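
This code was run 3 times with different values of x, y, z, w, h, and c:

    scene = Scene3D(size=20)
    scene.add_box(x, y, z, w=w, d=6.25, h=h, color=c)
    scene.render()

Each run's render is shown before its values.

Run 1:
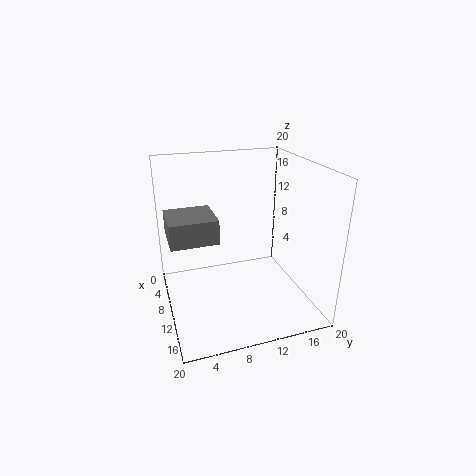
x = 6.5; y = 0.5; z = 10.75; w = 6; h = 3.25; c = 'gray'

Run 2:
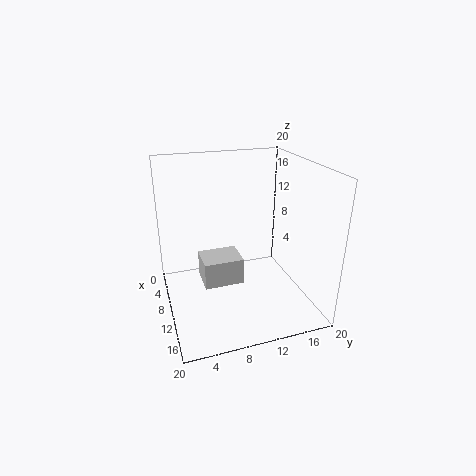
x = 2; y = 5.75; z = 0.25; w = 5; h = 4.25; c = 'lightgray'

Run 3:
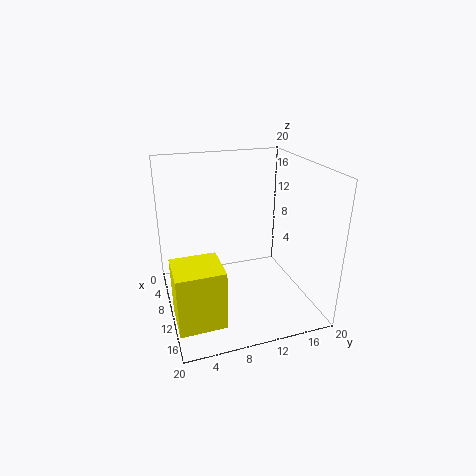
x = 10.75; y = 0.25; z = 0.5; w = 5.75; h = 8.25; c = 'yellow'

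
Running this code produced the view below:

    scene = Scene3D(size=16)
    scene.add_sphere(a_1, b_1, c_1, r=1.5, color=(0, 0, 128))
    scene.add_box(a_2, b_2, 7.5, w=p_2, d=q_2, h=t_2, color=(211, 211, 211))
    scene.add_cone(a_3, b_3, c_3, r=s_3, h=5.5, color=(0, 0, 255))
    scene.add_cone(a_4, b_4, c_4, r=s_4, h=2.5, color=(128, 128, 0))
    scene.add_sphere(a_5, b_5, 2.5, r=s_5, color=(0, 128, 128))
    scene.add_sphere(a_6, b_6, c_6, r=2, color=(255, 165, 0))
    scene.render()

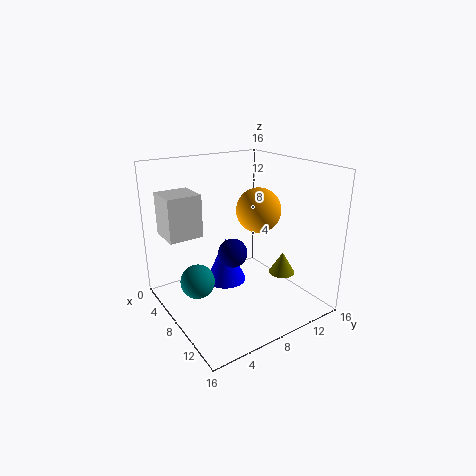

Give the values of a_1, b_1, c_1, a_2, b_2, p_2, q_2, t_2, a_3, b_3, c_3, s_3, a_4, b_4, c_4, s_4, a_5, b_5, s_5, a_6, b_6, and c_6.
a_1 = 10
b_1 = 6
c_1 = 7.5
a_2 = 0.5
b_2 = 1.5
p_2 = 4
q_2 = 4
t_2 = 5
a_3 = 4.5
b_3 = 8.5
c_3 = 1
s_3 = 2.5
a_4 = 10.5
b_4 = 12.5
c_4 = 3.5
s_4 = 1.5
a_5 = 5.5
b_5 = 4
s_5 = 2
a_6 = 13.5
b_6 = 6.5
c_6 = 13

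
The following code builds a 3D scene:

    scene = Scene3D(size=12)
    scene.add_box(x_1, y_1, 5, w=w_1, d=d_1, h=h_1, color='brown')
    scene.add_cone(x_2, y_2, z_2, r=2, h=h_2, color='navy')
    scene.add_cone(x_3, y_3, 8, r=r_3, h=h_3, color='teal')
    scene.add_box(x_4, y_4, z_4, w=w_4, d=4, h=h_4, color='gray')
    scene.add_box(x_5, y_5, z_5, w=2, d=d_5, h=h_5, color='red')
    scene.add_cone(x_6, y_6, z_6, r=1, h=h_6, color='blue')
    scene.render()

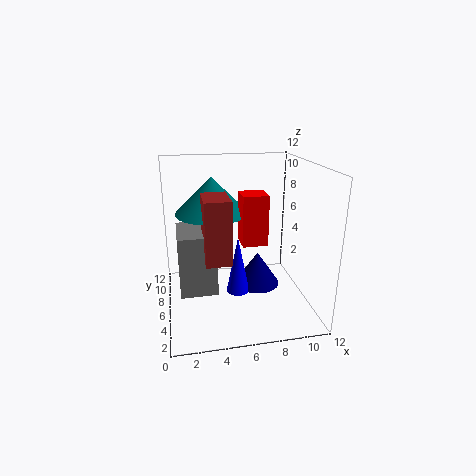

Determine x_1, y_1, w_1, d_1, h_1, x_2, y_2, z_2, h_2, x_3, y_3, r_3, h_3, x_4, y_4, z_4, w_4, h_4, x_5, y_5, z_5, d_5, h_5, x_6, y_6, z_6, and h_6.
x_1 = 3
y_1 = 3
w_1 = 2
d_1 = 3
h_1 = 5
x_2 = 8
y_2 = 7
z_2 = 1
h_2 = 3
x_3 = 4
y_3 = 7
r_3 = 3
h_3 = 3
x_4 = 1
y_4 = 4
z_4 = 2
w_4 = 3
h_4 = 5
x_5 = 6
y_5 = 4
z_5 = 6
d_5 = 2
h_5 = 4
x_6 = 6
y_6 = 6
z_6 = 1
h_6 = 5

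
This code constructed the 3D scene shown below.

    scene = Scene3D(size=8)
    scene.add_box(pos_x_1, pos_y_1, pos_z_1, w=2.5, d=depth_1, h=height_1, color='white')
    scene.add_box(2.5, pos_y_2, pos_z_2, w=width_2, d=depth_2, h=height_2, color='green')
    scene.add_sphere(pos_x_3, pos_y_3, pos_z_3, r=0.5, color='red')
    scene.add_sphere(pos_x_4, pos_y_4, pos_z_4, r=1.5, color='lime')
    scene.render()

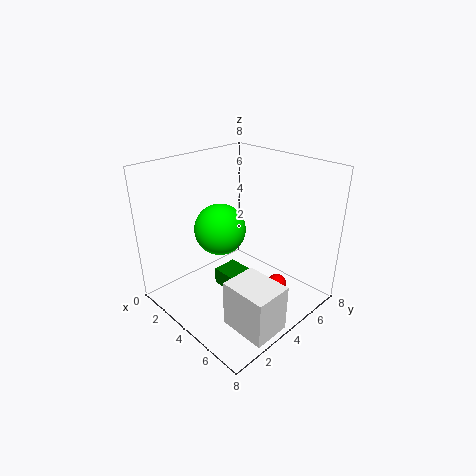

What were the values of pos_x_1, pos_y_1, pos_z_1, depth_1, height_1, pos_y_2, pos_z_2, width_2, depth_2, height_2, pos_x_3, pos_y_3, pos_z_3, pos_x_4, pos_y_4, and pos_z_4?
pos_x_1 = 5.5
pos_y_1 = 1.5
pos_z_1 = 0.5
depth_1 = 2
height_1 = 2.5
pos_y_2 = 3.5
pos_z_2 = 0.5
width_2 = 2.5
depth_2 = 1.5
height_2 = 1
pos_x_3 = 6.5
pos_y_3 = 4.5
pos_z_3 = 2
pos_x_4 = 2.5
pos_y_4 = 4
pos_z_4 = 4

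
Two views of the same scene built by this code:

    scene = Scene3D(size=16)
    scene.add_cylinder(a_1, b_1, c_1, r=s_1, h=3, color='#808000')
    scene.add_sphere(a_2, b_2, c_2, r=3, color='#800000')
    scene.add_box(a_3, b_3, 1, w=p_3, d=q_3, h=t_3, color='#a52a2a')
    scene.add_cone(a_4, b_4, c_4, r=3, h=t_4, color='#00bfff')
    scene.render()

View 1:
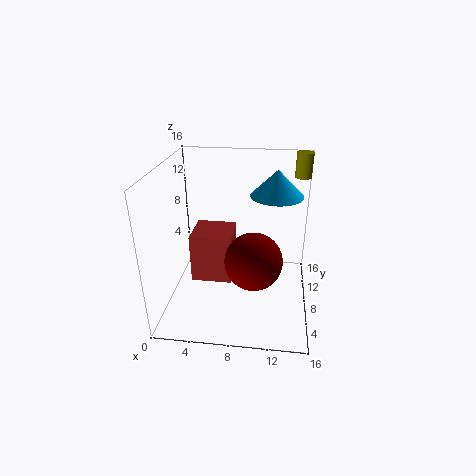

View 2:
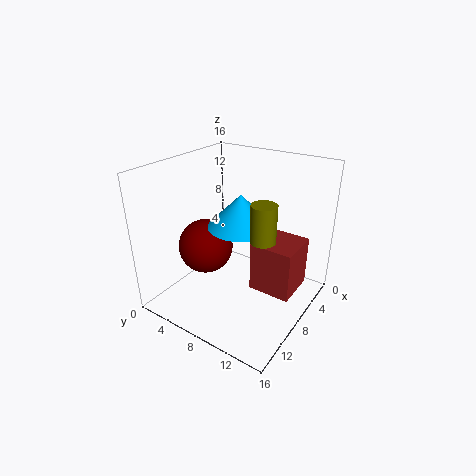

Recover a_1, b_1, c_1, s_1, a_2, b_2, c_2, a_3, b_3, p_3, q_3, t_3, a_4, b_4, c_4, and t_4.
a_1 = 15; b_1 = 15; c_1 = 13; s_1 = 1; a_2 = 10; b_2 = 5; c_2 = 7; a_3 = 2; b_3 = 9; p_3 = 5; q_3 = 5; t_3 = 6; a_4 = 12; b_4 = 11; c_4 = 12; t_4 = 3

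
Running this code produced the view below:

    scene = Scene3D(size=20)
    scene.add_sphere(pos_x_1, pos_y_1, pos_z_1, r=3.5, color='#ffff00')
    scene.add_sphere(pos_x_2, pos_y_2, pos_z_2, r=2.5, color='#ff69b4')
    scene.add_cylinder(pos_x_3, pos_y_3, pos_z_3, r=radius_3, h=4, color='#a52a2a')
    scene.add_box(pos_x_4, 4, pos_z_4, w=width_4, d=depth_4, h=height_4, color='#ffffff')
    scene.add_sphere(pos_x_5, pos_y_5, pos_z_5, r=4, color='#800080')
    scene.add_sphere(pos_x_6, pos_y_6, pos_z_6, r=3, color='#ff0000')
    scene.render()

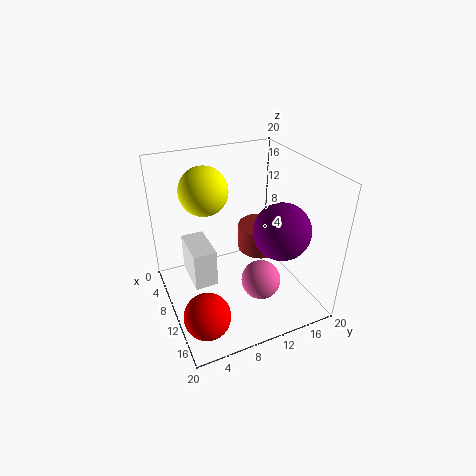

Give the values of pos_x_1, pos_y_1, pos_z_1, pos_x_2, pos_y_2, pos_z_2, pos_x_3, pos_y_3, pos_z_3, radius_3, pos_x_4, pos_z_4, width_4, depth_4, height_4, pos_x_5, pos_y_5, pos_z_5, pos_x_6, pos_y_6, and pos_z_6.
pos_x_1 = 5, pos_y_1 = 7, pos_z_1 = 15.5, pos_x_2 = 16, pos_y_2 = 10.5, pos_z_2 = 7, pos_x_3 = 6.5, pos_y_3 = 15.5, pos_z_3 = 5, radius_3 = 3.5, pos_x_4 = 1.5, pos_z_4 = 1, width_4 = 6.5, depth_4 = 3.5, height_4 = 6, pos_x_5 = 12.5, pos_y_5 = 15.5, pos_z_5 = 11, pos_x_6 = 16, pos_y_6 = 3, pos_z_6 = 3.5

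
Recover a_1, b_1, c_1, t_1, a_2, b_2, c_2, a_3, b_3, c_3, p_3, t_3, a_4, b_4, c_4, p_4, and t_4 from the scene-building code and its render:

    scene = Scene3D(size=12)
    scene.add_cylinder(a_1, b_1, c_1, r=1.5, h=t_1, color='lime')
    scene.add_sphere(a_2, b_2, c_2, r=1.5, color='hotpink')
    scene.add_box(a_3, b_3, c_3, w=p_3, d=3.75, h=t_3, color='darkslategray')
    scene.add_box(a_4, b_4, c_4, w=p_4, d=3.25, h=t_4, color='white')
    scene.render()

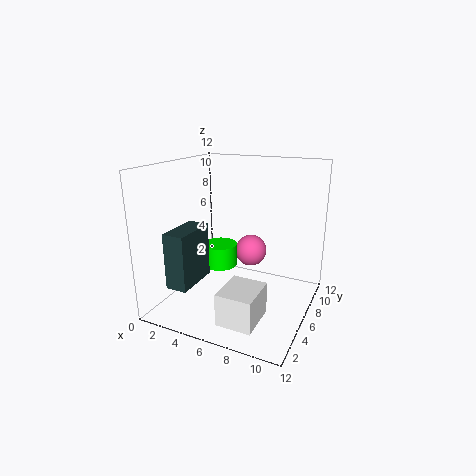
a_1 = 3.75, b_1 = 7, c_1 = 2.75, t_1 = 2, a_2 = 5.5, b_2 = 10, c_2 = 3.25, a_3 = 2, b_3 = 1.25, c_3 = 2.75, p_3 = 1.75, t_3 = 4.5, a_4 = 6.75, b_4 = 0.5, c_4 = 1.25, p_4 = 2.75, t_4 = 2.5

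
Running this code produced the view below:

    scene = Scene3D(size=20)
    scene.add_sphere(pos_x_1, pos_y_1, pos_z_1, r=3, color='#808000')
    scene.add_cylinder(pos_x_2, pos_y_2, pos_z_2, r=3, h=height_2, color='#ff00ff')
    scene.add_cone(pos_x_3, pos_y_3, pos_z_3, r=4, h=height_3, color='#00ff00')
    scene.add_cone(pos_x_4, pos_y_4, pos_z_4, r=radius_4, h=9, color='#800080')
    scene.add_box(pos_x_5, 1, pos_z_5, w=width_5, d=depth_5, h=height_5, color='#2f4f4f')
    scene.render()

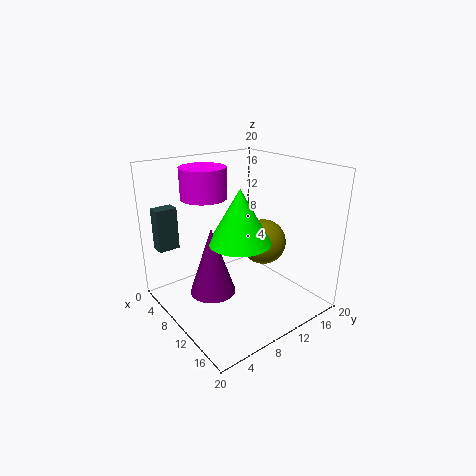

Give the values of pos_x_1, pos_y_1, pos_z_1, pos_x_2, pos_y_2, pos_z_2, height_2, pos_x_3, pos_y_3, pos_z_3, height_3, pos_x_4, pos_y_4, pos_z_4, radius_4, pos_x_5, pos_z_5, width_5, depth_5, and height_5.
pos_x_1 = 13
pos_y_1 = 12
pos_z_1 = 10
pos_x_2 = 8
pos_y_2 = 6
pos_z_2 = 16
height_2 = 4
pos_x_3 = 13
pos_y_3 = 8
pos_z_3 = 11
height_3 = 7
pos_x_4 = 11
pos_y_4 = 5
pos_z_4 = 4
radius_4 = 3
pos_x_5 = 2
pos_z_5 = 8
width_5 = 2
depth_5 = 3
height_5 = 6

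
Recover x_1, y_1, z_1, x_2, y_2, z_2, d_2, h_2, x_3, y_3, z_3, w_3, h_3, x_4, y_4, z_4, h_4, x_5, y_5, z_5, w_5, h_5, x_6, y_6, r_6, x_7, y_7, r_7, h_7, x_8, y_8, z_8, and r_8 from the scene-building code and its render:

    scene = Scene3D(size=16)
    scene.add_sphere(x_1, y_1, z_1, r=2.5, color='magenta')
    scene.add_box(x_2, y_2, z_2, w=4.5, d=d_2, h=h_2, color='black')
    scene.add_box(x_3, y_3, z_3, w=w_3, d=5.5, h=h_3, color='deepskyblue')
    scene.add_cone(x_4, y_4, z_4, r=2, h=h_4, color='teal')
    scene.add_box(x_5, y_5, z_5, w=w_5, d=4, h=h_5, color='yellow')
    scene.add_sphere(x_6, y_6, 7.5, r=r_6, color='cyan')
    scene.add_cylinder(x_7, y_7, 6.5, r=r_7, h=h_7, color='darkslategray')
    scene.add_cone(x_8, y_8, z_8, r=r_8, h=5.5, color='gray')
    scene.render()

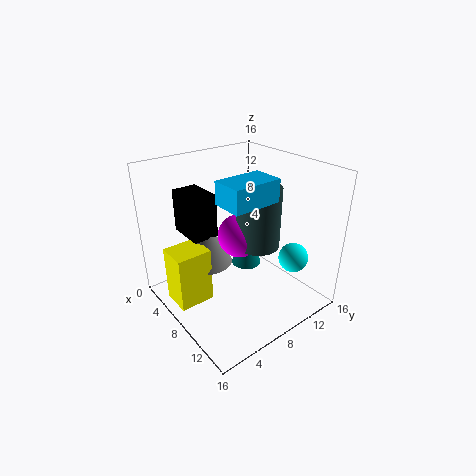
x_1 = 7; y_1 = 9; z_1 = 7.5; x_2 = 1; y_2 = 4; z_2 = 7.5; d_2 = 3; h_2 = 5; x_3 = 7.5; y_3 = 5.5; z_3 = 12.5; w_3 = 3.5; h_3 = 2.5; x_4 = 3.5; y_4 = 13; z_4 = 0.5; h_4 = 5.5; x_5 = 3.5; y_5 = 1; z_5 = 0.5; w_5 = 3.5; h_5 = 6.5; x_6 = 14; y_6 = 10.5; r_6 = 1.5; x_7 = 8.5; y_7 = 10.5; r_7 = 2.5; h_7 = 7; x_8 = 4.5; y_8 = 6; z_8 = 4; r_8 = 3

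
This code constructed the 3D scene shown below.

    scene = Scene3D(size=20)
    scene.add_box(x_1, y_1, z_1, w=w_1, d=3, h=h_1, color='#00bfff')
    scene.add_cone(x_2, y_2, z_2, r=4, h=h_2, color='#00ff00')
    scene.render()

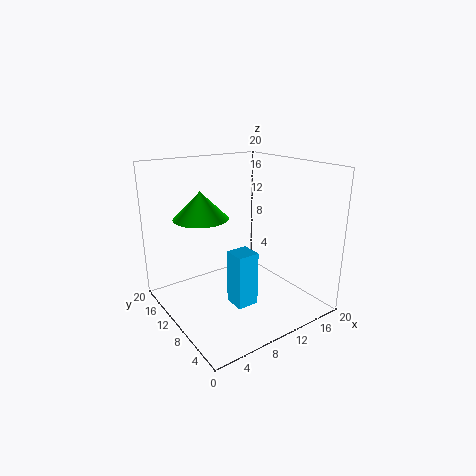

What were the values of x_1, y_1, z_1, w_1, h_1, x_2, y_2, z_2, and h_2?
x_1 = 7.5
y_1 = 6
z_1 = 1.5
w_1 = 3
h_1 = 7.5
x_2 = 7
y_2 = 15
z_2 = 12
h_2 = 4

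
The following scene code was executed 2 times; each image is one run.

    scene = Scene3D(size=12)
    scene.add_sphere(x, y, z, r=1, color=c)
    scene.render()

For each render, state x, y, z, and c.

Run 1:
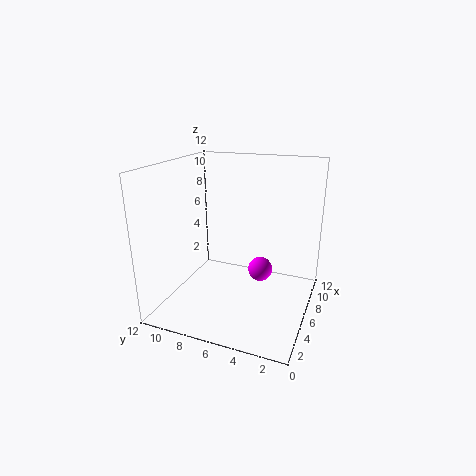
x = 6
y = 4
z = 3.5
c = 'magenta'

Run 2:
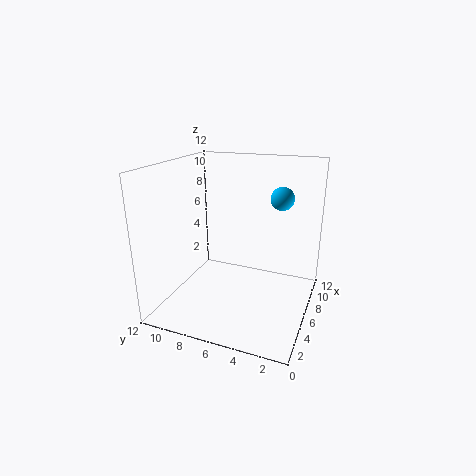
x = 8.5
y = 3
z = 9
c = 'deepskyblue'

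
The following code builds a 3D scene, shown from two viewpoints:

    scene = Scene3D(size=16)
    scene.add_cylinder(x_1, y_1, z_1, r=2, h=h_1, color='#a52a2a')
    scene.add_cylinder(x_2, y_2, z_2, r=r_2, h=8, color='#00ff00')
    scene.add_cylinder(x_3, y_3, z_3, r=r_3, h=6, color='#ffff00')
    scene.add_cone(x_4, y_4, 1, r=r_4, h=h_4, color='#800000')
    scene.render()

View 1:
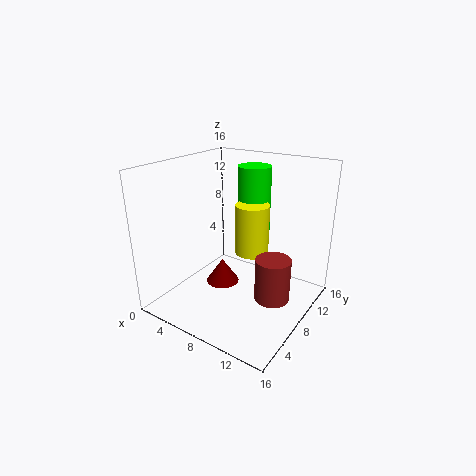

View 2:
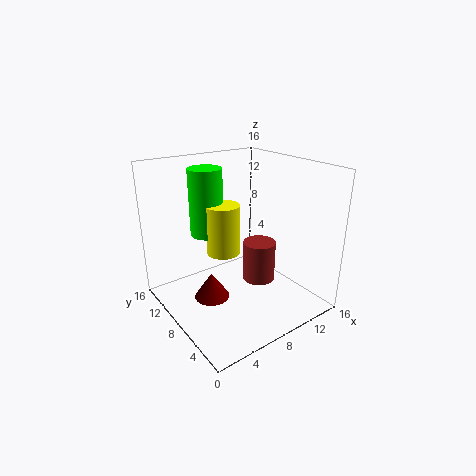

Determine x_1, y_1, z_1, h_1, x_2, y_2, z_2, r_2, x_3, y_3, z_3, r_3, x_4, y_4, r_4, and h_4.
x_1 = 12; y_1 = 9; z_1 = 1; h_1 = 5; x_2 = 7; y_2 = 13; z_2 = 7; r_2 = 2; x_3 = 8; y_3 = 11; z_3 = 5; r_3 = 2; x_4 = 5; y_4 = 9; r_4 = 2; h_4 = 3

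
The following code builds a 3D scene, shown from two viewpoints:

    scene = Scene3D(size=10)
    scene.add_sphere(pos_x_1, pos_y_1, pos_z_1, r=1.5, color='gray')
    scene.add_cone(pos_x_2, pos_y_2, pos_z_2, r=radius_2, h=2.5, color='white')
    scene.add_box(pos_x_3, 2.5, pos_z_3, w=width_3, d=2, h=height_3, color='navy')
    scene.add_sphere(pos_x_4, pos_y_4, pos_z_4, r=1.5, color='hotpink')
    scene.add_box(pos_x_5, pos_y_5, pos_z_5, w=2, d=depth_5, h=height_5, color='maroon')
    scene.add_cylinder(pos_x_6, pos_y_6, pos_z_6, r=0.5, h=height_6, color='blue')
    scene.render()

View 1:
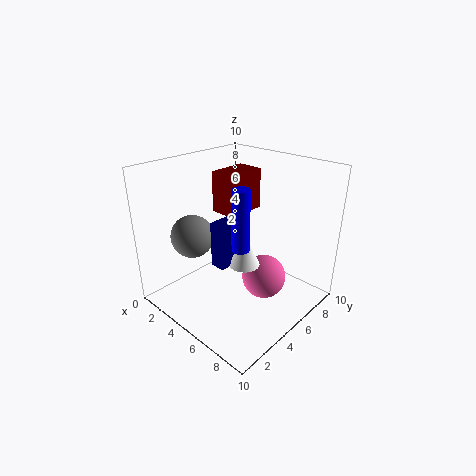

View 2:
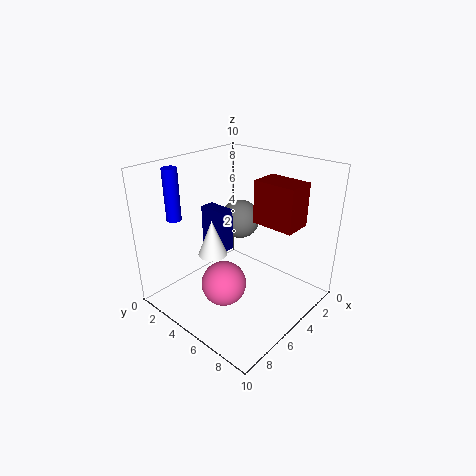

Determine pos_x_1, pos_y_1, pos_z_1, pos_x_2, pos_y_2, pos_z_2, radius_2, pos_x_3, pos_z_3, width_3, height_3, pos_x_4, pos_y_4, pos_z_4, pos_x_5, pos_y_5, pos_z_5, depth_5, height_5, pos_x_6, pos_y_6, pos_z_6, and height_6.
pos_x_1 = 2.5; pos_y_1 = 3; pos_z_1 = 5; pos_x_2 = 6.5; pos_y_2 = 4; pos_z_2 = 4; radius_2 = 1; pos_x_3 = 5; pos_z_3 = 4; width_3 = 1; height_3 = 3; pos_x_4 = 7; pos_y_4 = 5.5; pos_z_4 = 2.5; pos_x_5 = 2; pos_y_5 = 5.5; pos_z_5 = 6; depth_5 = 3; height_5 = 3; pos_x_6 = 8; pos_y_6 = 2; pos_z_6 = 6.5; height_6 = 3.5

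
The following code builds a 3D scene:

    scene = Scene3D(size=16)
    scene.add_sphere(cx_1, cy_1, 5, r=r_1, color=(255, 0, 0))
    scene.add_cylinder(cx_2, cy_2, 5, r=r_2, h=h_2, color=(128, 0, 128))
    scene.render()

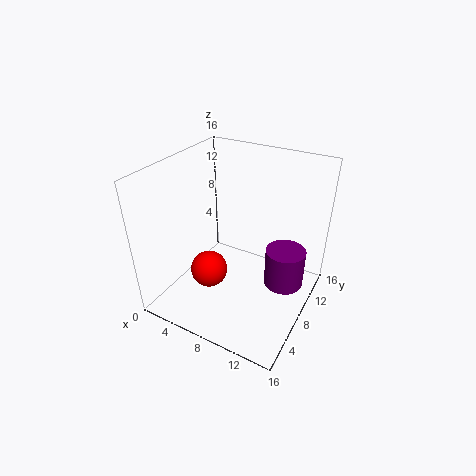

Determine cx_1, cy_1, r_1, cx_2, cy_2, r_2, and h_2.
cx_1 = 6
cy_1 = 5
r_1 = 2
cx_2 = 14
cy_2 = 7
r_2 = 2
h_2 = 4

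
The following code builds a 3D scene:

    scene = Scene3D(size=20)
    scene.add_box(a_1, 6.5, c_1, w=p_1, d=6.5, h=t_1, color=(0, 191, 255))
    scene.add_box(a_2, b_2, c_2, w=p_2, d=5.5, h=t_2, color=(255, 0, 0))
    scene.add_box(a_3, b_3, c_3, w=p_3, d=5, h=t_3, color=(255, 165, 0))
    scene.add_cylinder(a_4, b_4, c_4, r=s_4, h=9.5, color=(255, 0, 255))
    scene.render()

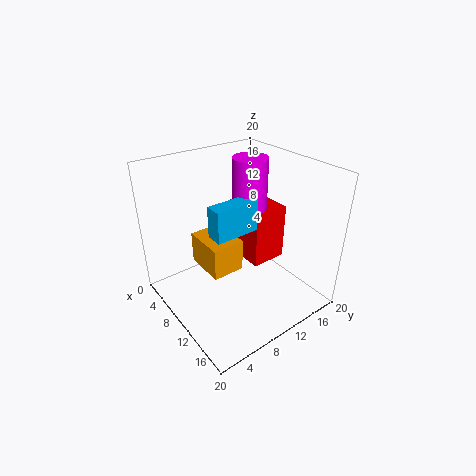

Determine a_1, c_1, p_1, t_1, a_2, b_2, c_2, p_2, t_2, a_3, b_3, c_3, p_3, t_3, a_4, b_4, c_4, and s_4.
a_1 = 8
c_1 = 10.5
p_1 = 2.5
t_1 = 4.5
a_2 = 3.5
b_2 = 13
c_2 = 4
p_2 = 7
t_2 = 8.5
a_3 = 2
b_3 = 7
c_3 = 3
p_3 = 6.5
t_3 = 5
a_4 = 7.5
b_4 = 14
c_4 = 10.5
s_4 = 2.5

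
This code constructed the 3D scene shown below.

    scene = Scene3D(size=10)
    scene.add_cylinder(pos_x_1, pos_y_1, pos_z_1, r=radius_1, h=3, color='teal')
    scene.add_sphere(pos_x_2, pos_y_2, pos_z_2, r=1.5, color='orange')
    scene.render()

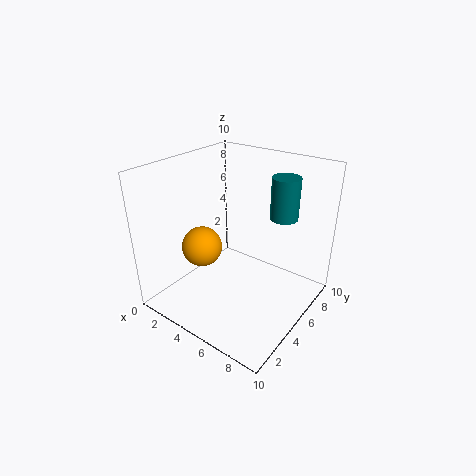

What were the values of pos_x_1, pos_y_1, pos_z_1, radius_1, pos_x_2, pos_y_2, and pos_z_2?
pos_x_1 = 7, pos_y_1 = 7.75, pos_z_1 = 6, radius_1 = 1, pos_x_2 = 2, pos_y_2 = 4.5, pos_z_2 = 3.5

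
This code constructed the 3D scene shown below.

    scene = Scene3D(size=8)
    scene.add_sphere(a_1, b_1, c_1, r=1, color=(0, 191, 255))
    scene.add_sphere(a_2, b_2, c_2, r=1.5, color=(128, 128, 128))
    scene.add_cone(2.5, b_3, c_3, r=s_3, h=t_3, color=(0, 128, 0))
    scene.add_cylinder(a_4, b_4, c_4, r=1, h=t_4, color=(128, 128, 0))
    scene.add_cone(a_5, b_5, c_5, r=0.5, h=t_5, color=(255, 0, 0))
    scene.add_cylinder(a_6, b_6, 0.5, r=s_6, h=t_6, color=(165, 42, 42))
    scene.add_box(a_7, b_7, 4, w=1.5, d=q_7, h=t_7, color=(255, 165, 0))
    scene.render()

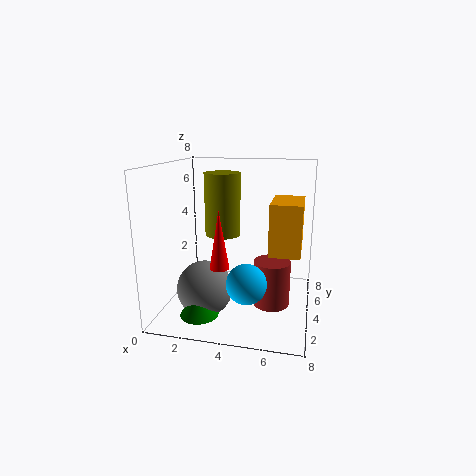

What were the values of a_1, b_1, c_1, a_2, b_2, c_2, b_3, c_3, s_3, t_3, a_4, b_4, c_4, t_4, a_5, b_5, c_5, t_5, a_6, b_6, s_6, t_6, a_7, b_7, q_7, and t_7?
a_1 = 5
b_1 = 1.5
c_1 = 2.5
a_2 = 2.5
b_2 = 2.5
c_2 = 1.5
b_3 = 1.5
c_3 = 0.5
s_3 = 1
t_3 = 1.5
a_4 = 3
b_4 = 4.5
c_4 = 4
t_4 = 3.5
a_5 = 3.5
b_5 = 2
c_5 = 3
t_5 = 3
a_6 = 6
b_6 = 3.5
s_6 = 1
t_6 = 2.5
a_7 = 6
b_7 = 1.5
q_7 = 2.5
t_7 = 2.5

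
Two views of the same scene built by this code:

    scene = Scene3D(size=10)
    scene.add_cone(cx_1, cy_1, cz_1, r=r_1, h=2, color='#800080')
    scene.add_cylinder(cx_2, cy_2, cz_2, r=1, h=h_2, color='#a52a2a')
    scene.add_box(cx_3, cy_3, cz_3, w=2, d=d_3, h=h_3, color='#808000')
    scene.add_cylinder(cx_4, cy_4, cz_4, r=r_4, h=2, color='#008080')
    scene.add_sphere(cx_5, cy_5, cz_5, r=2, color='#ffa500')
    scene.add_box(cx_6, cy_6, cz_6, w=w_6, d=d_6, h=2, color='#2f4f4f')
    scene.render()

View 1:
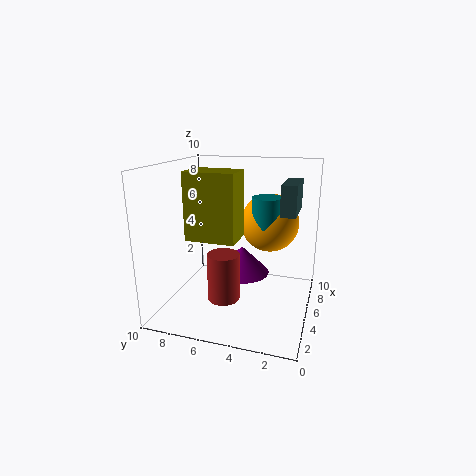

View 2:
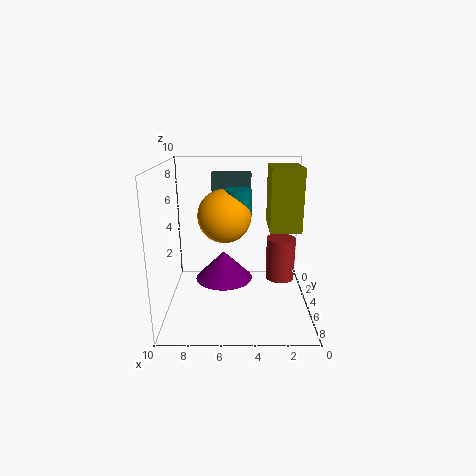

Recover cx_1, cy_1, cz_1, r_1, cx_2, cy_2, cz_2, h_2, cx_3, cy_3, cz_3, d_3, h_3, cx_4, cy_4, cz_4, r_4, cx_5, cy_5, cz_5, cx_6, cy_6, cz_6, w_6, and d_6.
cx_1 = 6; cy_1 = 5; cz_1 = 2; r_1 = 2; cx_2 = 2; cy_2 = 5; cz_2 = 2; h_2 = 3; cx_3 = 1; cy_3 = 4; cz_3 = 6; d_3 = 3; h_3 = 4; cx_4 = 5; cy_4 = 3; cz_4 = 6; r_4 = 1; cx_5 = 6; cy_5 = 3; cz_5 = 6; cx_6 = 4; cy_6 = 1; cz_6 = 7; w_6 = 3; d_6 = 1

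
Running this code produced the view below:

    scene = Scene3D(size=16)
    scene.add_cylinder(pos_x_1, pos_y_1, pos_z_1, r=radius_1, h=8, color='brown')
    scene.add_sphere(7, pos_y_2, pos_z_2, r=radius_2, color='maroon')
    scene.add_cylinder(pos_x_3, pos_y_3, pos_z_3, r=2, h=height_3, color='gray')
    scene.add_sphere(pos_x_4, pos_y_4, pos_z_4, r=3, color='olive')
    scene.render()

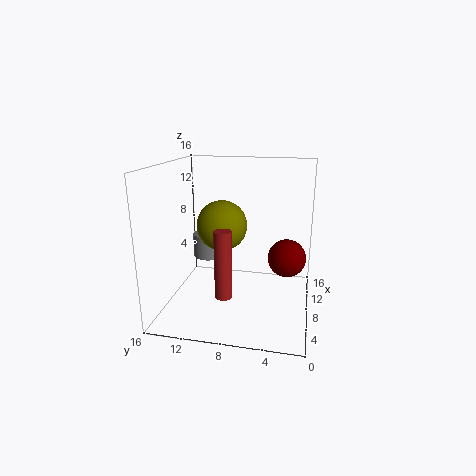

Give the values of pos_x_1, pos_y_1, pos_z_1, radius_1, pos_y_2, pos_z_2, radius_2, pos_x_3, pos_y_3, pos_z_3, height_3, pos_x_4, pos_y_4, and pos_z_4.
pos_x_1 = 7, pos_y_1 = 9.5, pos_z_1 = 1, radius_1 = 1, pos_y_2 = 2.5, pos_z_2 = 6.5, radius_2 = 2, pos_x_3 = 13, pos_y_3 = 13, pos_z_3 = 3.5, height_3 = 3, pos_x_4 = 10.5, pos_y_4 = 10.5, pos_z_4 = 8.5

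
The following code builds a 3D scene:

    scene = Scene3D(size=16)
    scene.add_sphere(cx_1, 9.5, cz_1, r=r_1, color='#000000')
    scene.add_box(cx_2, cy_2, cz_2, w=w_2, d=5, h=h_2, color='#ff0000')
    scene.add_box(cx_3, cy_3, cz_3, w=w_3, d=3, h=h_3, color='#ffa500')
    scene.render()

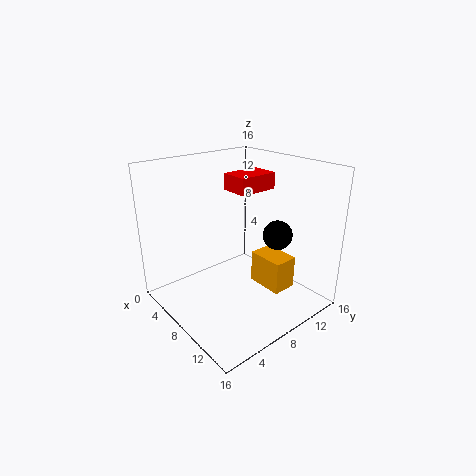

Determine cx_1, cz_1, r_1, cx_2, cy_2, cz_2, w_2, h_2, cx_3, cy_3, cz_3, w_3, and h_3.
cx_1 = 12.5, cz_1 = 9.5, r_1 = 1.5, cx_2 = 3, cy_2 = 10, cz_2 = 12, w_2 = 3.5, h_2 = 2, cx_3 = 6.5, cy_3 = 11.5, cz_3 = 0.5, w_3 = 4.5, h_3 = 4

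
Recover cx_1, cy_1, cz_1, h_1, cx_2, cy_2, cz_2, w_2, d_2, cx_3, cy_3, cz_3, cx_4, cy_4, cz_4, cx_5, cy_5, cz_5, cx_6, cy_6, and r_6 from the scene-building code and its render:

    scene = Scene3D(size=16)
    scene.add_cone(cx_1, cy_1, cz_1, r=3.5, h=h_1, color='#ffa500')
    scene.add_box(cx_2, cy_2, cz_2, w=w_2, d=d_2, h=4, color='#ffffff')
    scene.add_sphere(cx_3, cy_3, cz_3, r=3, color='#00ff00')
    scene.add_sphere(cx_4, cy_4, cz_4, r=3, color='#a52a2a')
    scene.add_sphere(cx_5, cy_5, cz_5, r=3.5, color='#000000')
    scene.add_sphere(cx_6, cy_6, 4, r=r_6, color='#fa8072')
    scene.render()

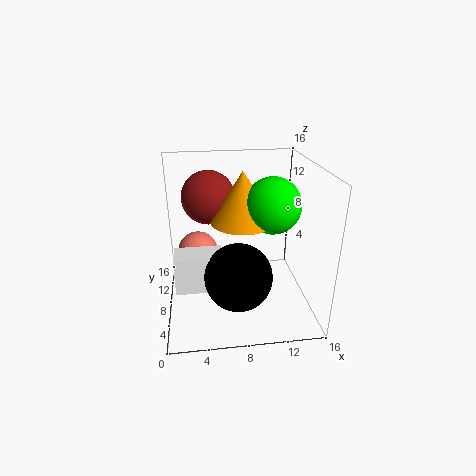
cx_1 = 8.5; cy_1 = 8; cz_1 = 10; h_1 = 5.5; cx_2 = 1; cy_2 = 4.5; cz_2 = 3.5; w_2 = 5; d_2 = 3; cx_3 = 11.5; cy_3 = 7; cz_3 = 12; cx_4 = 5; cy_4 = 10.5; cz_4 = 12; cx_5 = 7.5; cy_5 = 4; cz_5 = 5.5; cx_6 = 3.5; cy_6 = 13; r_6 = 2.5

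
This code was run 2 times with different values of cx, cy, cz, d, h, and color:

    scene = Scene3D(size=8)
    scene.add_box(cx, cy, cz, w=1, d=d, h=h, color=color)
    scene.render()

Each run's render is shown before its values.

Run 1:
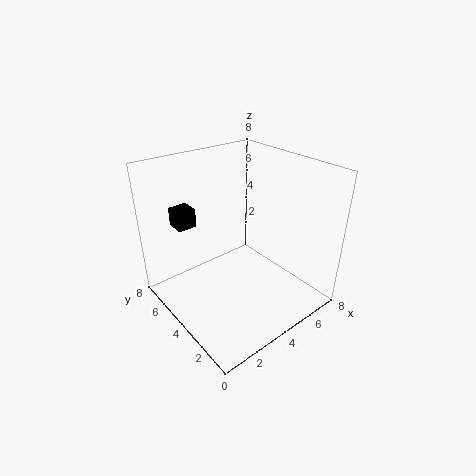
cx = 1; cy = 5; cz = 5; d = 1; h = 1; color = 'black'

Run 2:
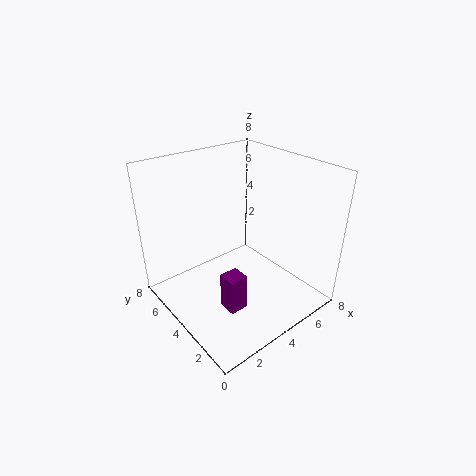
cx = 2; cy = 2; cz = 1; d = 1; h = 2; color = 'purple'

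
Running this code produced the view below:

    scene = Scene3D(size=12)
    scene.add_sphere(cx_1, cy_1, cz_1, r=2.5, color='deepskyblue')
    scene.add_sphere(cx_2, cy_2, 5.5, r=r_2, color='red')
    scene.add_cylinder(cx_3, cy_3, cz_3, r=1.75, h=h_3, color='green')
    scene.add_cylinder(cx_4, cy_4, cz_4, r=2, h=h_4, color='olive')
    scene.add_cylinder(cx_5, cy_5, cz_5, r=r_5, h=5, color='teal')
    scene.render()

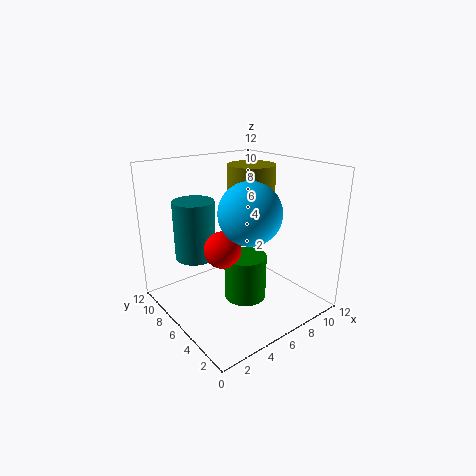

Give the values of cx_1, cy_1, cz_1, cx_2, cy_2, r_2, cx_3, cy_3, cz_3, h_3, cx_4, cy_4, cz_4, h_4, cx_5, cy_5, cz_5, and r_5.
cx_1 = 6, cy_1 = 4.5, cz_1 = 8.5, cx_2 = 4.25, cy_2 = 5.75, r_2 = 1.5, cx_3 = 6, cy_3 = 5, cz_3 = 1, h_3 = 3.75, cx_4 = 8, cy_4 = 6.75, cz_4 = 6.5, h_4 = 5.25, cx_5 = 3.5, cy_5 = 8.75, cz_5 = 4, r_5 = 1.75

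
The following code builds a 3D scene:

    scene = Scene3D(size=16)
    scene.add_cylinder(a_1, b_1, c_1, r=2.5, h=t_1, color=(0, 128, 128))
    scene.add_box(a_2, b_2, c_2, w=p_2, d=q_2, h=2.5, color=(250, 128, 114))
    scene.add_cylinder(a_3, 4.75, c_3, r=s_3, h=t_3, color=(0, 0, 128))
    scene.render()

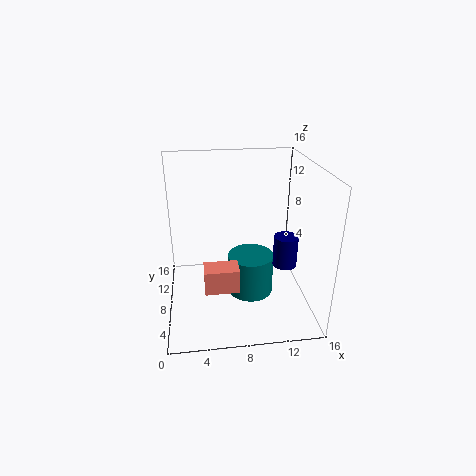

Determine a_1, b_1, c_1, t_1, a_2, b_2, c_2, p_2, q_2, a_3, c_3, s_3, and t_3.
a_1 = 9.25, b_1 = 6.75, c_1 = 2, t_1 = 4.5, a_2 = 4, b_2 = 2.75, c_2 = 4.5, p_2 = 3.5, q_2 = 2.25, a_3 = 12.5, c_3 = 6.25, s_3 = 1.25, t_3 = 3.25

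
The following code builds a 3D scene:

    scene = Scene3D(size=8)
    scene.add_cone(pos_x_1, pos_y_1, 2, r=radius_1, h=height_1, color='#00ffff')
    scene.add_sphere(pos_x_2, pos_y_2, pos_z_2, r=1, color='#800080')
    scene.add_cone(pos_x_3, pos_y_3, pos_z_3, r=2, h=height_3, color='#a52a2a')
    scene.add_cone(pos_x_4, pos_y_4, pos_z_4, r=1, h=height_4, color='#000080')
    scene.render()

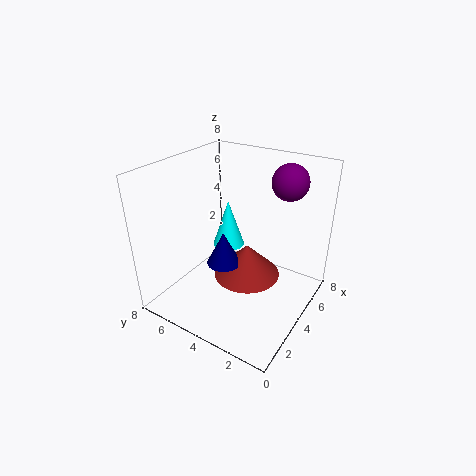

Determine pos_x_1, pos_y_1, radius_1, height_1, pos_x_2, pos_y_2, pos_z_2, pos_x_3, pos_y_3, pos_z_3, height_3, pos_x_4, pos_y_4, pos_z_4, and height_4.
pos_x_1 = 6
pos_y_1 = 6
radius_1 = 1
height_1 = 3
pos_x_2 = 6
pos_y_2 = 2
pos_z_2 = 7
pos_x_3 = 5
pos_y_3 = 4
pos_z_3 = 1
height_3 = 2
pos_x_4 = 4
pos_y_4 = 5
pos_z_4 = 2
height_4 = 2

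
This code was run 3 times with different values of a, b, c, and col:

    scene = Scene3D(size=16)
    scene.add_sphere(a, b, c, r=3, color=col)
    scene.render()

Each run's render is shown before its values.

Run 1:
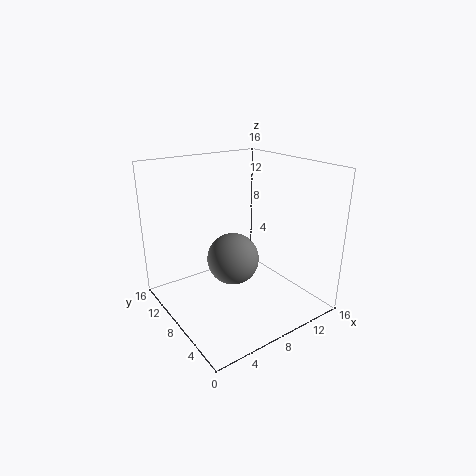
a = 8
b = 9
c = 5
col = 'gray'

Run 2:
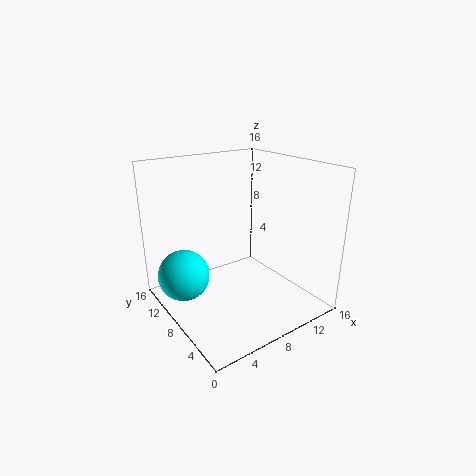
a = 3
b = 12
c = 3
col = 'cyan'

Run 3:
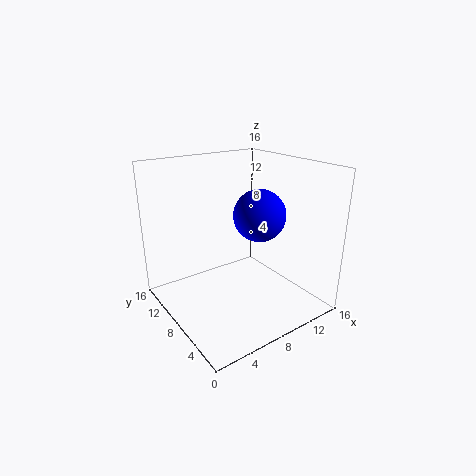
a = 11
b = 8
c = 10
col = 'blue'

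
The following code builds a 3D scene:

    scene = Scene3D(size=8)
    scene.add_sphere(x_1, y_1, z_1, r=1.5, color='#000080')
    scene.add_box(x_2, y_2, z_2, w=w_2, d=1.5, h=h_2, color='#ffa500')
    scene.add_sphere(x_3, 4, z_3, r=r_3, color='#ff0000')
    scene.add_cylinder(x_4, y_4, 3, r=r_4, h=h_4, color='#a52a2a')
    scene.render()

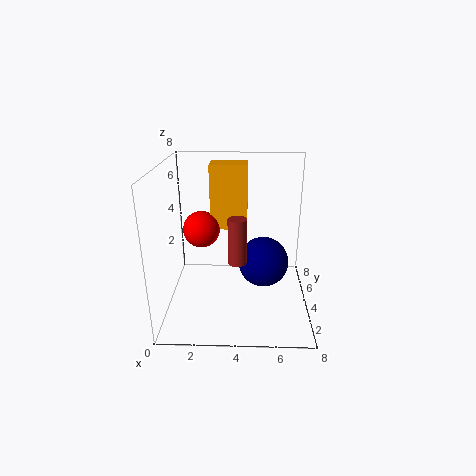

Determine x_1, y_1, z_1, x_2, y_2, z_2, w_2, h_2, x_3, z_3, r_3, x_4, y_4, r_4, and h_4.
x_1 = 5.5, y_1 = 5, z_1 = 2, x_2 = 2.5, y_2 = 4, z_2 = 4.5, w_2 = 2, h_2 = 3.5, x_3 = 2, z_3 = 4.5, r_3 = 1, x_4 = 4, y_4 = 3, r_4 = 0.5, h_4 = 2.5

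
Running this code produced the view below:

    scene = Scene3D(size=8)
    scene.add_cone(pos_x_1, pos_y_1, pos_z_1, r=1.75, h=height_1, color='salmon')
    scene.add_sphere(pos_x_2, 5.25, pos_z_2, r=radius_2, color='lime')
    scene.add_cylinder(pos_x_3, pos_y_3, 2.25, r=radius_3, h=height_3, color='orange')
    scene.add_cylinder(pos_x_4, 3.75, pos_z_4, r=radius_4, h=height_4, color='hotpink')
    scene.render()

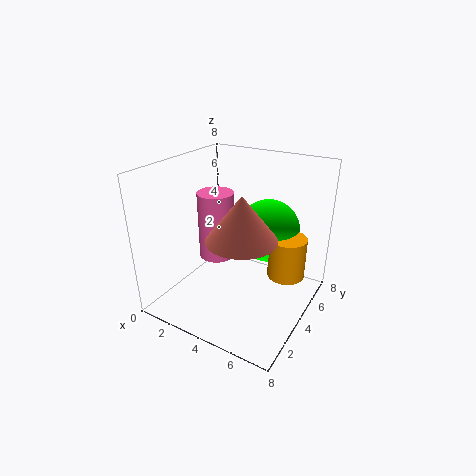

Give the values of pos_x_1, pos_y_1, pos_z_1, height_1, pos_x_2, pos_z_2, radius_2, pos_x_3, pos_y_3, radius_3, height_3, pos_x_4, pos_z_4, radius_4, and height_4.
pos_x_1 = 5.25, pos_y_1 = 2.25, pos_z_1 = 5, height_1 = 2.25, pos_x_2 = 5.25, pos_z_2 = 4.25, radius_2 = 1.75, pos_x_3 = 6.75, pos_y_3 = 4.5, radius_3 = 1, height_3 = 2.25, pos_x_4 = 2.75, pos_z_4 = 2.75, radius_4 = 1, height_4 = 3.75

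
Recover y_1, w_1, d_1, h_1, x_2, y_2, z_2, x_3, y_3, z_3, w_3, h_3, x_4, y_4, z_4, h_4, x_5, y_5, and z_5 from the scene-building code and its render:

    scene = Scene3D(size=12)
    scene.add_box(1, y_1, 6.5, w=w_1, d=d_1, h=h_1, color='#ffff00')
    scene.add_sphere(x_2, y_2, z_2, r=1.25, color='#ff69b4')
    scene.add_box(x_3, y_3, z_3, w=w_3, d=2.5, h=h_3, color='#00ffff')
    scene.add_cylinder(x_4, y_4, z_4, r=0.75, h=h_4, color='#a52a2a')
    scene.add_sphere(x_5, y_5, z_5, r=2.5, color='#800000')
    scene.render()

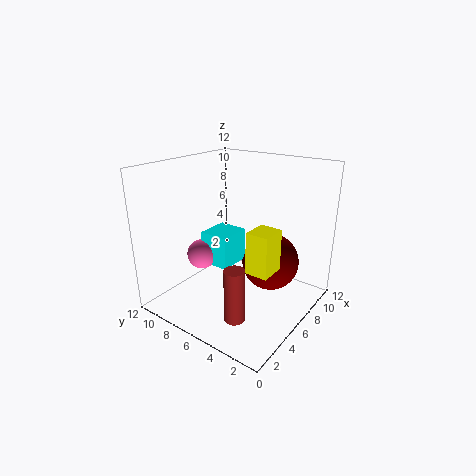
y_1 = 0.25; w_1 = 1.75; d_1 = 1.5; h_1 = 2.75; x_2 = 4.25; y_2 = 8.5; z_2 = 4.5; x_3 = 4.25; y_3 = 6; z_3 = 3.75; w_3 = 2.75; h_3 = 2.75; x_4 = 1.5; y_4 = 3; z_4 = 2; h_4 = 4; x_5 = 8.5; y_5 = 4.25; z_5 = 3.25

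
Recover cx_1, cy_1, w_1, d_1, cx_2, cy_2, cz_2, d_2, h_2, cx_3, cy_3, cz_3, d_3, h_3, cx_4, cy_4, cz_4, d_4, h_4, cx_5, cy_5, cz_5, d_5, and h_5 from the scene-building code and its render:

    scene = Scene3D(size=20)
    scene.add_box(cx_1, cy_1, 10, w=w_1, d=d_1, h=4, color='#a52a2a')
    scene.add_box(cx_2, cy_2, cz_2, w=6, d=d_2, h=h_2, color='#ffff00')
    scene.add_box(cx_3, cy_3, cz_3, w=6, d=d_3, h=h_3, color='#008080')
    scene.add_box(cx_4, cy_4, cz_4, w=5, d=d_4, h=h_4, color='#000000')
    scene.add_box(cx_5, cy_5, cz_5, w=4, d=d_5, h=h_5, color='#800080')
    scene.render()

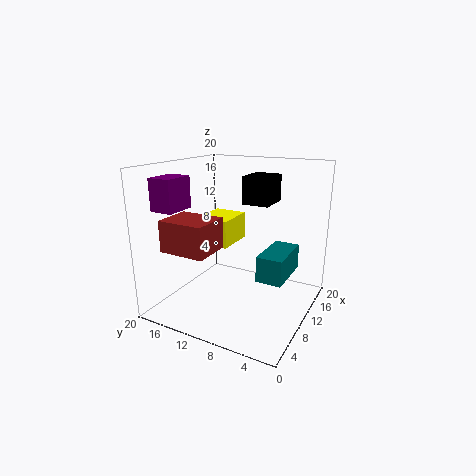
cx_1 = 1; cy_1 = 10; w_1 = 5; d_1 = 6; cx_2 = 10; cy_2 = 12; cz_2 = 8; d_2 = 5; h_2 = 4; cx_3 = 3; cy_3 = 1; cz_3 = 8; d_3 = 3; h_3 = 3; cx_4 = 13; cy_4 = 7; cz_4 = 14; d_4 = 4; h_4 = 4; cx_5 = 1; cy_5 = 14; cz_5 = 15; d_5 = 3; h_5 = 4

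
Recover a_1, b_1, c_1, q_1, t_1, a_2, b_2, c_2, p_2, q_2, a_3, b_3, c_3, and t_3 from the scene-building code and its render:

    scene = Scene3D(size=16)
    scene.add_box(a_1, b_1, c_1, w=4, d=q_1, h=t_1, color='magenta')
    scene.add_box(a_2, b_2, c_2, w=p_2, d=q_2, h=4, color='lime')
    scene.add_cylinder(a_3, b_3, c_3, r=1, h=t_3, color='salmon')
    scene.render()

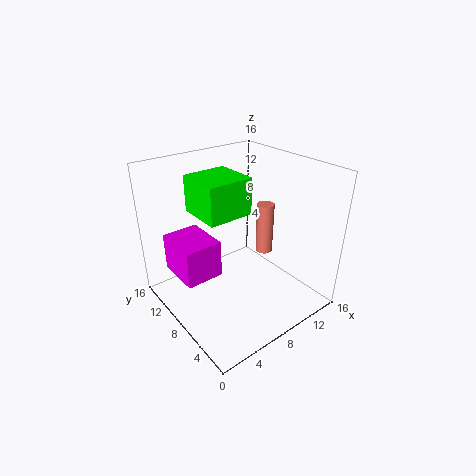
a_1 = 1; b_1 = 7; c_1 = 5; q_1 = 5; t_1 = 4; a_2 = 4; b_2 = 7; c_2 = 11; p_2 = 5; q_2 = 5; a_3 = 12; b_3 = 8; c_3 = 5; t_3 = 6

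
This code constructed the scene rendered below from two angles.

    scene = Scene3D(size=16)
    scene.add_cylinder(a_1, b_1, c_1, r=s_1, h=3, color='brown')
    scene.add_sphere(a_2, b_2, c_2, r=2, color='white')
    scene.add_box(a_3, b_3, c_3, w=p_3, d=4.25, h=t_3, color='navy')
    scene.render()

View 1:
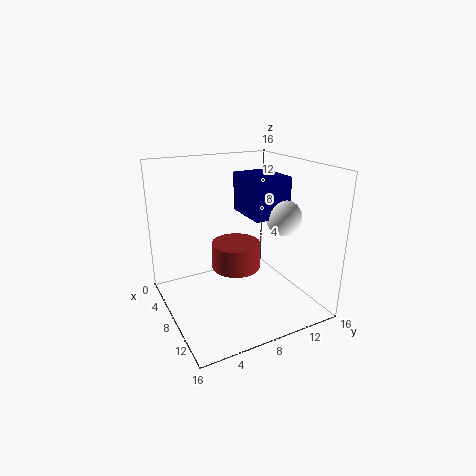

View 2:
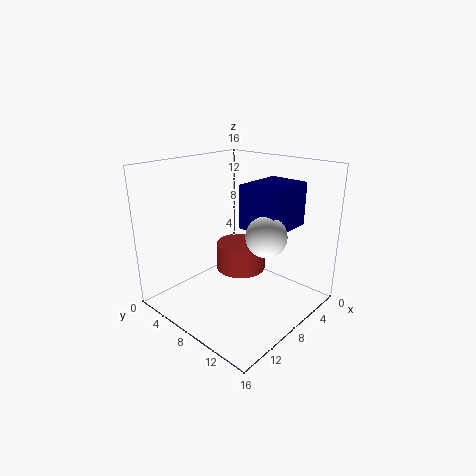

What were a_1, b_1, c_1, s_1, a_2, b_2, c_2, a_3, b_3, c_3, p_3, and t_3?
a_1 = 7.5, b_1 = 8, c_1 = 4.25, s_1 = 2.75, a_2 = 9.5, b_2 = 13, c_2 = 10, a_3 = 4, b_3 = 9.5, c_3 = 10, p_3 = 5.5, t_3 = 4.5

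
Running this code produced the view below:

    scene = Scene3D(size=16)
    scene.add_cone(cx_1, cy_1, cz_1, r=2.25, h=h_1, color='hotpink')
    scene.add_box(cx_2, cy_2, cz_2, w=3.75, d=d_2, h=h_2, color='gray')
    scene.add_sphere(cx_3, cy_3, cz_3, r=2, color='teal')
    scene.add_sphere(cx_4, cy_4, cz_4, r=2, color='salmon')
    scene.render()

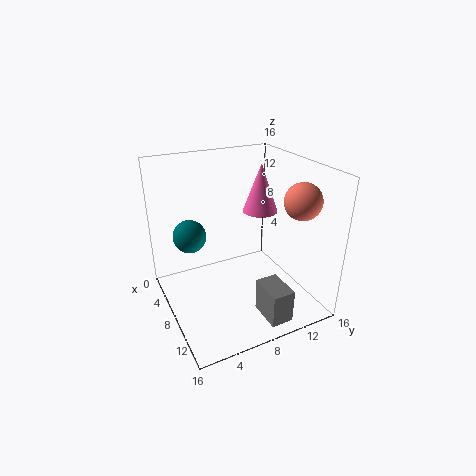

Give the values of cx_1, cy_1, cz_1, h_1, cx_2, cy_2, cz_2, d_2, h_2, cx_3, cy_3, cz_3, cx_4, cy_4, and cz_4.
cx_1 = 3; cy_1 = 13.75; cz_1 = 8.25; h_1 = 6.25; cx_2 = 11; cy_2 = 8.75; cz_2 = 0.25; d_2 = 2.5; h_2 = 3.75; cx_3 = 3; cy_3 = 4; cz_3 = 6.75; cx_4 = 11.5; cy_4 = 13.75; cz_4 = 12.5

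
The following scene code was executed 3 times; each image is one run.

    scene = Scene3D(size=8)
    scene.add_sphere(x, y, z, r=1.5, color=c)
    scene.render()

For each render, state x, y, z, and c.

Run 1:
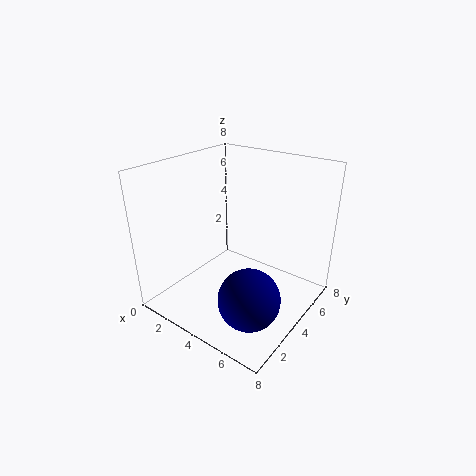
x = 6.5
y = 1.5
z = 2.5
c = 'navy'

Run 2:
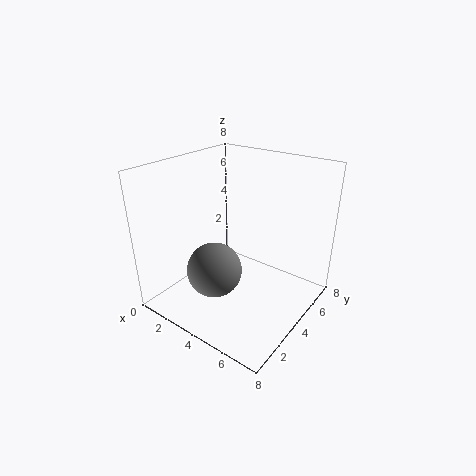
x = 3.5
y = 2.5
z = 2.5
c = 'gray'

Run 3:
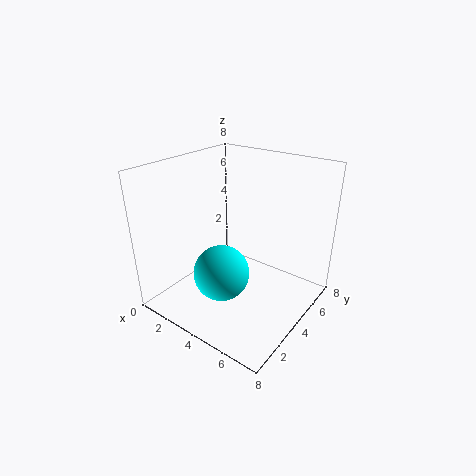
x = 4
y = 2.5
z = 2.5
c = 'cyan'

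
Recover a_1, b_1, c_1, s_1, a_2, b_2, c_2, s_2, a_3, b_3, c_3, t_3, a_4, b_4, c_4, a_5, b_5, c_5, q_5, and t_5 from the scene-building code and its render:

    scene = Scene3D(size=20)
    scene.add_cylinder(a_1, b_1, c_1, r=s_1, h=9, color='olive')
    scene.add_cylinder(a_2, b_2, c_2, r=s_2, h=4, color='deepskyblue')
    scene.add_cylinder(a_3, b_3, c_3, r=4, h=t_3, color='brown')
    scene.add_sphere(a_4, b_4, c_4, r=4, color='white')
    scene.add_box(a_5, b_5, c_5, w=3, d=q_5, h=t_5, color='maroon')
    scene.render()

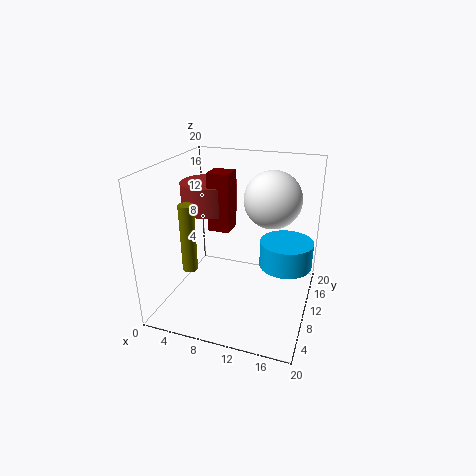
a_1 = 5; b_1 = 5; c_1 = 7; s_1 = 1; a_2 = 16; b_2 = 15; c_2 = 4; s_2 = 4; a_3 = 5; b_3 = 12; c_3 = 13; t_3 = 4; a_4 = 14; b_4 = 13; c_4 = 15; a_5 = 6; b_5 = 9; c_5 = 11; q_5 = 3; t_5 = 8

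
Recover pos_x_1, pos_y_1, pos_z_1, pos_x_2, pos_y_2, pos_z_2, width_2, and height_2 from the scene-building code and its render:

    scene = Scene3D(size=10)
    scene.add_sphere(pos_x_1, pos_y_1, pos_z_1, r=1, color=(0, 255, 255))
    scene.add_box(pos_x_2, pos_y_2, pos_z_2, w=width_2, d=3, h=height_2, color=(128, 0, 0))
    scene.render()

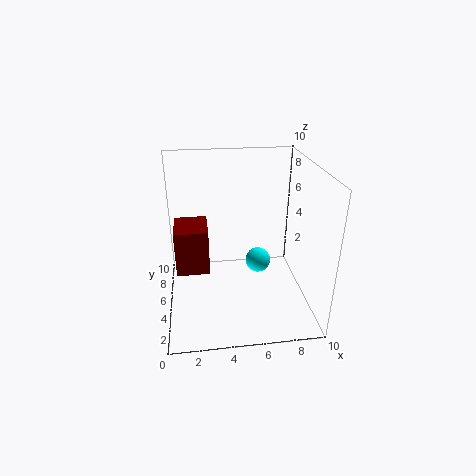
pos_x_1 = 7; pos_y_1 = 7.5; pos_z_1 = 1.5; pos_x_2 = 0.5; pos_y_2 = 6; pos_z_2 = 1.5; width_2 = 2.5; height_2 = 3.5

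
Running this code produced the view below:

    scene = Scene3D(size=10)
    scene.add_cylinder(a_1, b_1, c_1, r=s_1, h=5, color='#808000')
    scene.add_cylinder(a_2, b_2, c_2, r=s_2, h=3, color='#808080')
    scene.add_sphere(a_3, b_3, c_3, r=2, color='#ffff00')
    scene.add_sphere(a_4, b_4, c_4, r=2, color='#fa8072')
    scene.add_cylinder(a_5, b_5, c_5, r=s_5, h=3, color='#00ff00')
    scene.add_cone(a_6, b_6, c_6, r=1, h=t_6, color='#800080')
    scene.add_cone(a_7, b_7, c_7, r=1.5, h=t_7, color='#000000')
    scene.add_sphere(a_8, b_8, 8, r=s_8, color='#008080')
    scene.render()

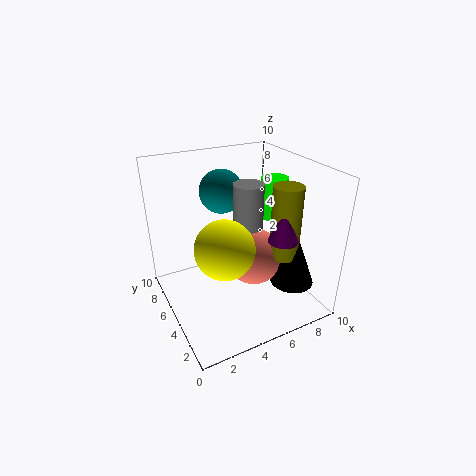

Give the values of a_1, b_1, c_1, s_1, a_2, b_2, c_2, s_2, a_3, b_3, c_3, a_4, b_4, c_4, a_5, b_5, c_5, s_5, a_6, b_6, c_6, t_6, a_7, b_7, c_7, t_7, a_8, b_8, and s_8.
a_1 = 7.5; b_1 = 3; c_1 = 4; s_1 = 1; a_2 = 5.5; b_2 = 4.5; c_2 = 6; s_2 = 1; a_3 = 3.5; b_3 = 4; c_3 = 5; a_4 = 6; b_4 = 4.5; c_4 = 3.5; a_5 = 8.5; b_5 = 6; c_5 = 5.5; s_5 = 1; a_6 = 7; b_6 = 2.5; c_6 = 5.5; t_6 = 2.5; a_7 = 8; b_7 = 2.5; c_7 = 2; t_7 = 4; a_8 = 4.5; b_8 = 6.5; s_8 = 1.5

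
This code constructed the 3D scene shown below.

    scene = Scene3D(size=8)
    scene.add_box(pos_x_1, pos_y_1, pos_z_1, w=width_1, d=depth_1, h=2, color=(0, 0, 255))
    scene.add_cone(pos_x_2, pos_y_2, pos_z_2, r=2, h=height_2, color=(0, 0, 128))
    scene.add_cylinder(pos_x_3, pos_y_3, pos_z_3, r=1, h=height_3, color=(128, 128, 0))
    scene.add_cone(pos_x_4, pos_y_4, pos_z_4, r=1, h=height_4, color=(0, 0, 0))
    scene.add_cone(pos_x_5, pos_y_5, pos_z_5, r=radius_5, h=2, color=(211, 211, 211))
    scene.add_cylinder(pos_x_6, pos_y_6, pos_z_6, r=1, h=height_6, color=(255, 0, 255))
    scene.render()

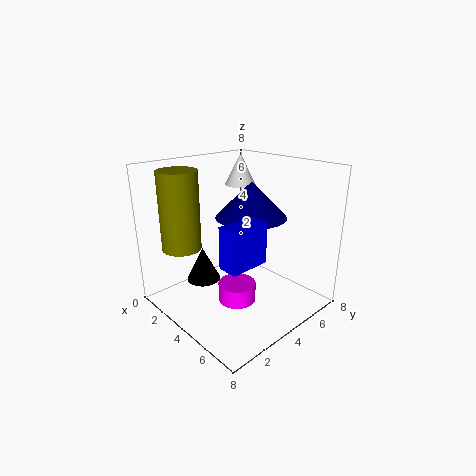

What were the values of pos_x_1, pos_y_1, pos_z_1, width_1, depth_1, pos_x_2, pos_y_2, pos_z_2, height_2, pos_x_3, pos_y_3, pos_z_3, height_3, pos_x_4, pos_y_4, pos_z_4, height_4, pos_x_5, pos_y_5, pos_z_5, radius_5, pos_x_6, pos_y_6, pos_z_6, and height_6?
pos_x_1 = 6
pos_y_1 = 1
pos_z_1 = 4
width_1 = 1
depth_1 = 2
pos_x_2 = 4
pos_y_2 = 5
pos_z_2 = 5
height_2 = 2
pos_x_3 = 3
pos_y_3 = 1
pos_z_3 = 4
height_3 = 4
pos_x_4 = 2
pos_y_4 = 3
pos_z_4 = 1
height_4 = 2
pos_x_5 = 1
pos_y_5 = 7
pos_z_5 = 6
radius_5 = 1
pos_x_6 = 5
pos_y_6 = 3
pos_z_6 = 1
height_6 = 1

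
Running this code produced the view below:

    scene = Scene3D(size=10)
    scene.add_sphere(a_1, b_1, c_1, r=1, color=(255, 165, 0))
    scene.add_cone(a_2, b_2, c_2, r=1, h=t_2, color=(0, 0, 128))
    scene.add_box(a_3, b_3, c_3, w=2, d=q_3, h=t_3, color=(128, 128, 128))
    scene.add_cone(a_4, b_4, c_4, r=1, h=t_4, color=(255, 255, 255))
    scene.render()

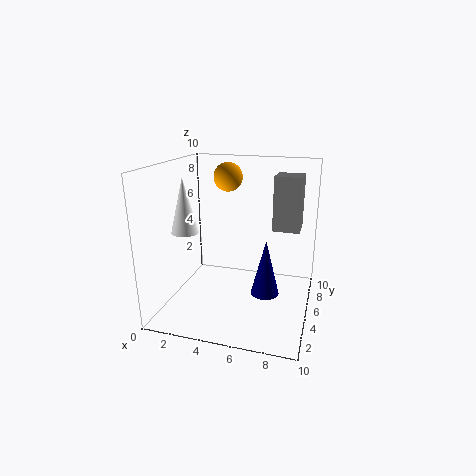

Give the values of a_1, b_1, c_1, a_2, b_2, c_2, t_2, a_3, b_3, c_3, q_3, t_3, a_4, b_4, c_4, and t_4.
a_1 = 4; b_1 = 6; c_1 = 9; a_2 = 7; b_2 = 5; c_2 = 1; t_2 = 4; a_3 = 7; b_3 = 7; c_3 = 5; q_3 = 2; t_3 = 4; a_4 = 1; b_4 = 5; c_4 = 5; t_4 = 4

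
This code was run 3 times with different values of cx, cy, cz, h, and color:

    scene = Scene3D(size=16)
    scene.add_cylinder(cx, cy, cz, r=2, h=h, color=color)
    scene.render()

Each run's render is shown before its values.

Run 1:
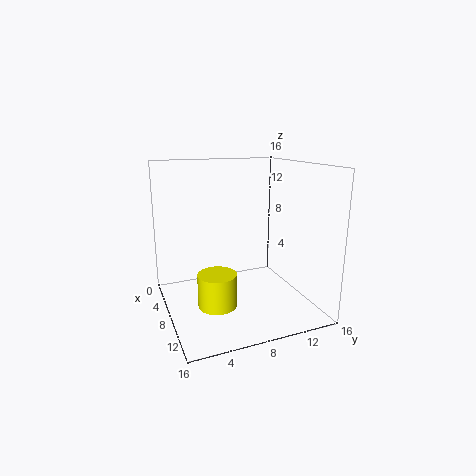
cx = 11; cy = 4.5; cz = 2; h = 3.5; color = 'yellow'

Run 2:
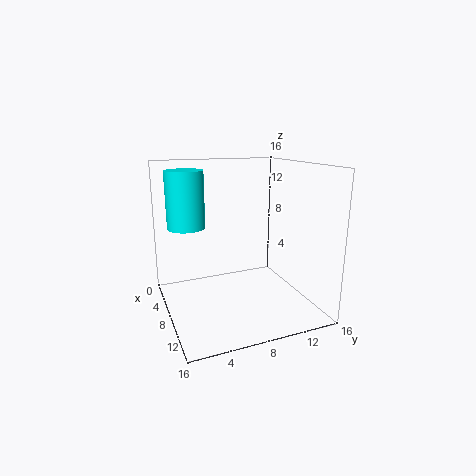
cx = 7; cy = 2.5; cz = 9.5; h = 6; color = 'cyan'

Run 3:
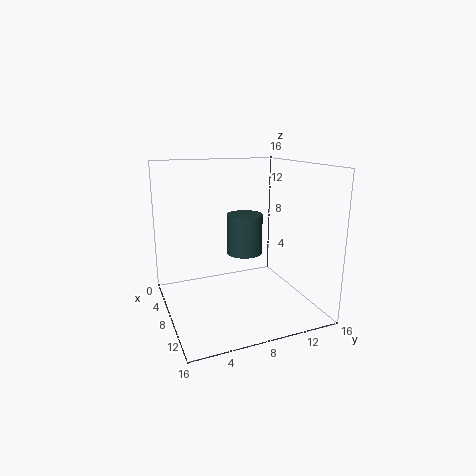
cx = 7.5; cy = 9; cz = 6; h = 4.5; color = 'darkslategray'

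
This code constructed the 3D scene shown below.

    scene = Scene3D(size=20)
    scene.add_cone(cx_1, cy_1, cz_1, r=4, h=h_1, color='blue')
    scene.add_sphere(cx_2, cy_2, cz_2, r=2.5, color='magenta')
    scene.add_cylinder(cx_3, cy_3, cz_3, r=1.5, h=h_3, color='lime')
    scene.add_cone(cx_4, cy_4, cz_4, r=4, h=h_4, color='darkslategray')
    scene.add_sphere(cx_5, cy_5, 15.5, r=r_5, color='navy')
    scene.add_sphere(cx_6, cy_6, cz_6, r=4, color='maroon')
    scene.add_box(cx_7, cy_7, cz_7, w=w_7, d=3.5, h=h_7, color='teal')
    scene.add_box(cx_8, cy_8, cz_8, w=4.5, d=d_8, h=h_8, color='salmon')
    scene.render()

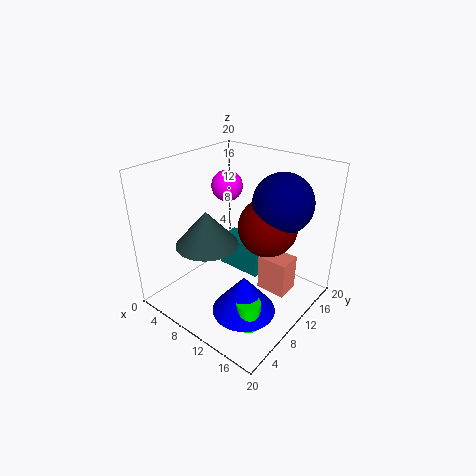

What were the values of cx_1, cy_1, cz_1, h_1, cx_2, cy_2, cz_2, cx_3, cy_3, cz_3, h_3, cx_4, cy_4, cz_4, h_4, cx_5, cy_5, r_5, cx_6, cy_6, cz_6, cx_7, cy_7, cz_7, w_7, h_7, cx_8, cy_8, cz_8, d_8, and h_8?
cx_1 = 15, cy_1 = 5, cz_1 = 3.5, h_1 = 5, cx_2 = 2.5, cy_2 = 16.5, cz_2 = 14, cx_3 = 16.5, cy_3 = 4, cz_3 = 2.5, h_3 = 3.5, cx_4 = 9, cy_4 = 5, cz_4 = 11, h_4 = 4.5, cx_5 = 15, cy_5 = 13, r_5 = 4, cx_6 = 13.5, cy_6 = 12, cz_6 = 12, cx_7 = 4, cy_7 = 13, cz_7 = 2, w_7 = 7, h_7 = 5, cx_8 = 11.5, cy_8 = 13, cz_8 = 0.5, d_8 = 3.5, h_8 = 5.5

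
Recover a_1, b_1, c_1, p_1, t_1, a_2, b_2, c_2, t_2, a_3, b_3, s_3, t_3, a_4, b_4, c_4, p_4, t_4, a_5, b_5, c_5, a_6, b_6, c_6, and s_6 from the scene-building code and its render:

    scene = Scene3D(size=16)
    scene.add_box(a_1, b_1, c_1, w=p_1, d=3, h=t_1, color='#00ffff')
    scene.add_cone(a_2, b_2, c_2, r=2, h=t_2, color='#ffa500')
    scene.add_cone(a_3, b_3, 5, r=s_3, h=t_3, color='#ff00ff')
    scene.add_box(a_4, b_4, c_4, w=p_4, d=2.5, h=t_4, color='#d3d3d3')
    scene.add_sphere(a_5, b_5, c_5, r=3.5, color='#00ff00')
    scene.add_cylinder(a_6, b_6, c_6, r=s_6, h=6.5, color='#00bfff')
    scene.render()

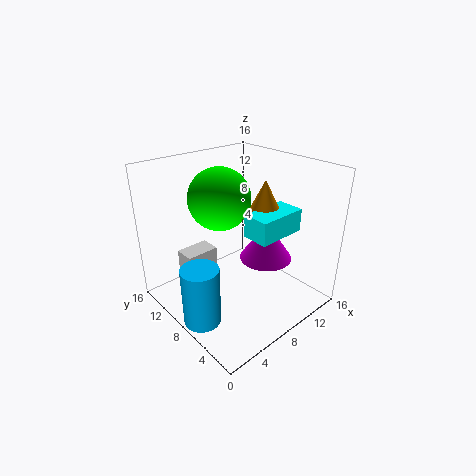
a_1 = 7.5; b_1 = 3.5; c_1 = 9; p_1 = 5.5; t_1 = 2.5; a_2 = 10.5; b_2 = 6.5; c_2 = 10.5; t_2 = 4; a_3 = 11; b_3 = 6.5; s_3 = 3; t_3 = 4.5; a_4 = 4; b_4 = 12; c_4 = 1.5; p_4 = 4; t_4 = 3.5; a_5 = 7.5; b_5 = 10.5; c_5 = 12; a_6 = 2; b_6 = 7; c_6 = 0.5; s_6 = 2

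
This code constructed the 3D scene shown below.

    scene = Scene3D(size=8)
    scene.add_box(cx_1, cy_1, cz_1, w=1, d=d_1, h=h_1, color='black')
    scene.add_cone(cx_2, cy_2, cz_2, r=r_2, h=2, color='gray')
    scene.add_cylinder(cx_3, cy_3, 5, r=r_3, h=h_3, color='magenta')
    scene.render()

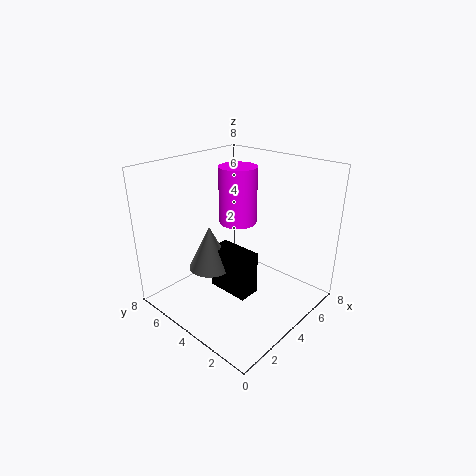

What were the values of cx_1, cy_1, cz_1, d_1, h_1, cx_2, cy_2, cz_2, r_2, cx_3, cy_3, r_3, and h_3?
cx_1 = 1; cy_1 = 1; cz_1 = 3; d_1 = 2; h_1 = 2; cx_2 = 1; cy_2 = 3; cz_2 = 4; r_2 = 1; cx_3 = 4; cy_3 = 4; r_3 = 1; h_3 = 3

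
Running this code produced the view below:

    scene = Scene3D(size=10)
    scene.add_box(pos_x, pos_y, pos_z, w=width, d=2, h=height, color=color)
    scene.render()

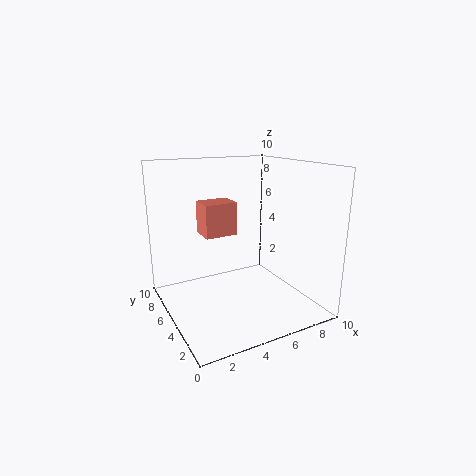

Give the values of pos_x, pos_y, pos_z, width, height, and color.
pos_x = 3.5; pos_y = 7; pos_z = 4.5; width = 2.5; height = 2.5; color = 'salmon'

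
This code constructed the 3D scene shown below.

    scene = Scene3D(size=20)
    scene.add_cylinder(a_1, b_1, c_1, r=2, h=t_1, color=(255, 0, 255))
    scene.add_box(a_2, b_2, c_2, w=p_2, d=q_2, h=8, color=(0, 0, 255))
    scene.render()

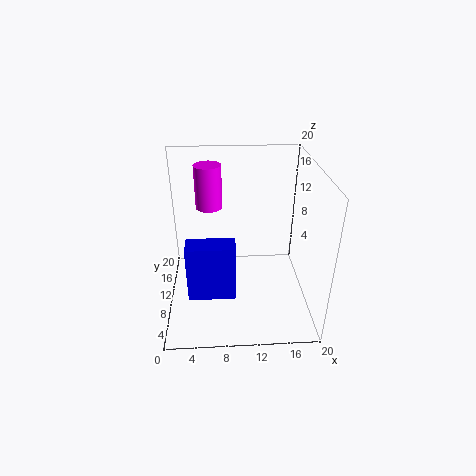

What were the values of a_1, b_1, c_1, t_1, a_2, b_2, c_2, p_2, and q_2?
a_1 = 6; b_1 = 16; c_1 = 12; t_1 = 6.5; a_2 = 3; b_2 = 5.5; c_2 = 3; p_2 = 6.5; q_2 = 3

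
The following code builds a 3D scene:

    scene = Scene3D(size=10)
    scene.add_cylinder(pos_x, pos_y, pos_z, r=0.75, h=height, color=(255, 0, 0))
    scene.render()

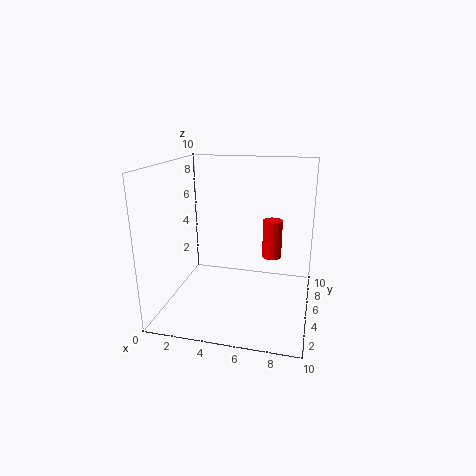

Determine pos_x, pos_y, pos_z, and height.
pos_x = 7, pos_y = 8, pos_z = 2.5, height = 3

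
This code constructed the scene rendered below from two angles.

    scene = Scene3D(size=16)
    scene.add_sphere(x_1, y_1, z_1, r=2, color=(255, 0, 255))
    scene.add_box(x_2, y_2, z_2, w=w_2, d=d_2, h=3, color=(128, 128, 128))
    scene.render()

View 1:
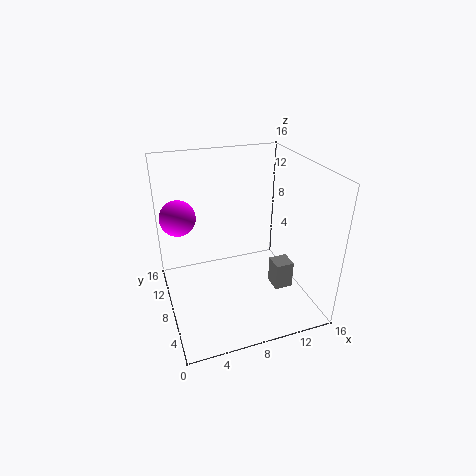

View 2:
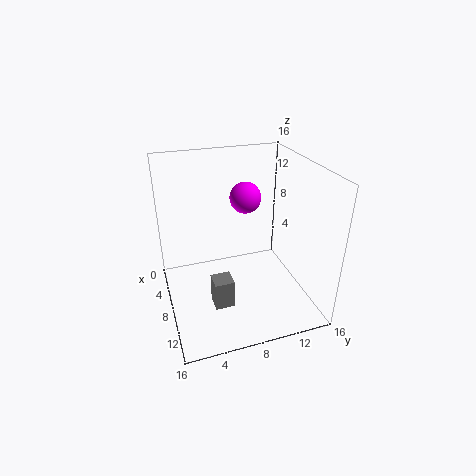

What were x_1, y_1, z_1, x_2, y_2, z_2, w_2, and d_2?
x_1 = 2
y_1 = 11
z_1 = 10
x_2 = 11
y_2 = 4
z_2 = 3
w_2 = 2
d_2 = 2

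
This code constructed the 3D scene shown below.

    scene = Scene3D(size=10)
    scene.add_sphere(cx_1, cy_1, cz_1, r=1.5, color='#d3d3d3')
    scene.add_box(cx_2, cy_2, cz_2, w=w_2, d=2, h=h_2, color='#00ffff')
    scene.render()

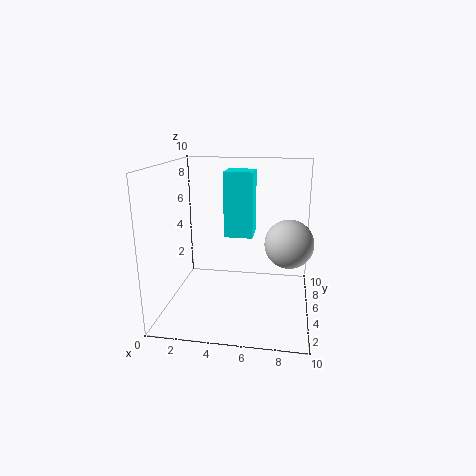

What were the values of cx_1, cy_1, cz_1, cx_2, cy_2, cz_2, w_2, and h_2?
cx_1 = 8.5; cy_1 = 3; cz_1 = 5.5; cx_2 = 4; cy_2 = 5; cz_2 = 5; w_2 = 2; h_2 = 4.5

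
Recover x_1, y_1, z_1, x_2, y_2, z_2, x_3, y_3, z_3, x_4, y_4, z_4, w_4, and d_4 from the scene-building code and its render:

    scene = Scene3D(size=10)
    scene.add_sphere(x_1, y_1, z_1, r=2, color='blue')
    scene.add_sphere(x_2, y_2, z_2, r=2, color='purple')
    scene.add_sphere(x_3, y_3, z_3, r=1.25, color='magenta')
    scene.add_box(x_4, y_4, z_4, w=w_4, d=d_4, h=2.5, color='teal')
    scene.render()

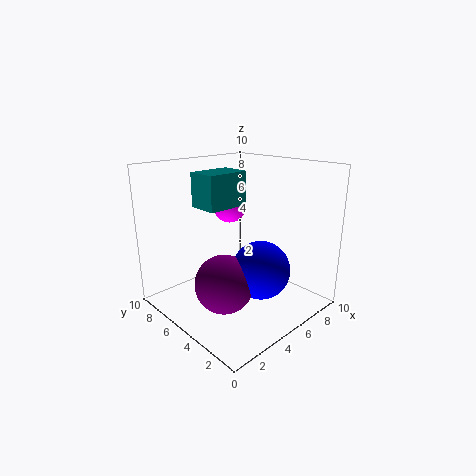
x_1 = 5.5, y_1 = 3.25, z_1 = 3, x_2 = 3.25, y_2 = 4.5, z_2 = 2.25, x_3 = 6.5, y_3 = 7.5, z_3 = 6.5, x_4 = 3.75, y_4 = 6.25, z_4 = 6.75, w_4 = 3.25, d_4 = 2.25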